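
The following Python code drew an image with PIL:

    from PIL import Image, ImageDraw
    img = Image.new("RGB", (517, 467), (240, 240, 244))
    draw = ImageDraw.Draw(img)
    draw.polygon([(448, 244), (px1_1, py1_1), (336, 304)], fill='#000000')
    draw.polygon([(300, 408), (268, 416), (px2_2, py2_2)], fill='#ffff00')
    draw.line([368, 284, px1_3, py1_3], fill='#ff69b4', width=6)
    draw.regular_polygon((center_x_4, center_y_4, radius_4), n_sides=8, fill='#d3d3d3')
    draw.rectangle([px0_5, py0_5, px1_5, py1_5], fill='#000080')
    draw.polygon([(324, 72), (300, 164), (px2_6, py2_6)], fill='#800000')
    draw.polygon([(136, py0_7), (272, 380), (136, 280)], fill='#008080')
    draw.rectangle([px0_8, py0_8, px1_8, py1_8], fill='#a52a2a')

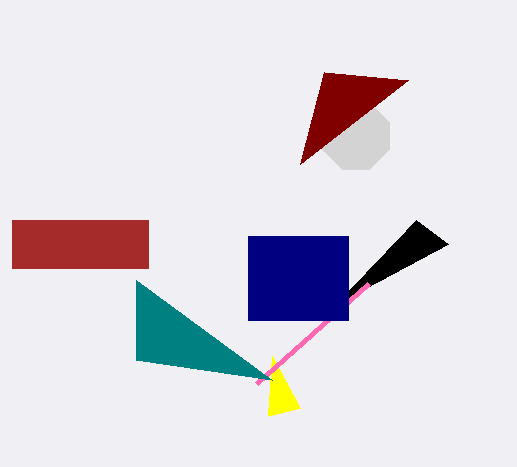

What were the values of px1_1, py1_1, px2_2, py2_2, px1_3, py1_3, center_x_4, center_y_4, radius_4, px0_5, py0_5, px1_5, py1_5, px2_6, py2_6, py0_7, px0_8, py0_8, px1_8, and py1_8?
px1_1 = 416, py1_1 = 220, px2_2 = 272, py2_2 = 356, px1_3 = 256, py1_3 = 384, center_x_4 = 356, center_y_4 = 136, radius_4 = 36, px0_5 = 248, py0_5 = 236, px1_5 = 348, py1_5 = 320, px2_6 = 408, py2_6 = 80, py0_7 = 360, px0_8 = 12, py0_8 = 220, px1_8 = 148, py1_8 = 268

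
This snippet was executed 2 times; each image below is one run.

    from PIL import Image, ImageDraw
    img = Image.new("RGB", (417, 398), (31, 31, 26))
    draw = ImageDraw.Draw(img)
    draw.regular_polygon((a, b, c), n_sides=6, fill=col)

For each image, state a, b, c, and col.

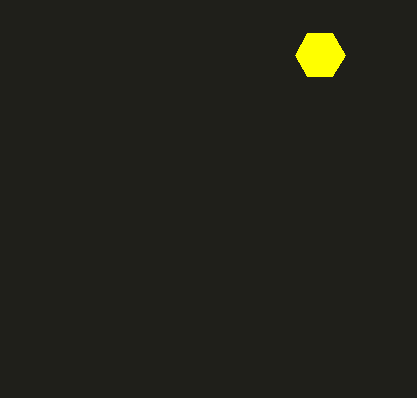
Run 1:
a = 320, b = 55, c = 25, col = 'yellow'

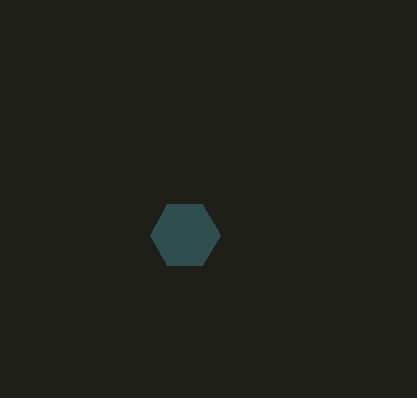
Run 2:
a = 185
b = 235
c = 35
col = 'darkslategray'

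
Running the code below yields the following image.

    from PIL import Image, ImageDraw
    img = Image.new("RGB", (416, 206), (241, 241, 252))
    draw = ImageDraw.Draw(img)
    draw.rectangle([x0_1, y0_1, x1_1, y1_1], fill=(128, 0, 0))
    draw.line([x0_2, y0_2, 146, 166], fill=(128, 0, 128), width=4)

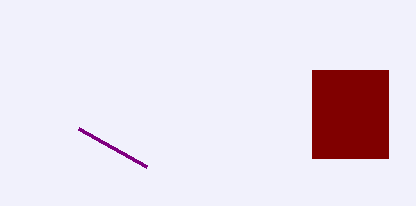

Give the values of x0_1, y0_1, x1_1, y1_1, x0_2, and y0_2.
x0_1 = 312, y0_1 = 70, x1_1 = 388, y1_1 = 158, x0_2 = 78, y0_2 = 128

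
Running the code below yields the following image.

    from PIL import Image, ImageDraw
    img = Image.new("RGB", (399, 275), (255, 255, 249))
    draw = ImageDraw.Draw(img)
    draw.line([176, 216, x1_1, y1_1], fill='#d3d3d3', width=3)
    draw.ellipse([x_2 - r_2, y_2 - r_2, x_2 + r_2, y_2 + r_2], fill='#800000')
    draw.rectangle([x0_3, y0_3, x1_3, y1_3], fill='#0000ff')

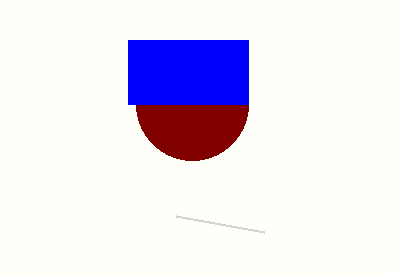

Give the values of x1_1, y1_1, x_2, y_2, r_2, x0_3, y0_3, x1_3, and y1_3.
x1_1 = 264, y1_1 = 232, x_2 = 192, y_2 = 104, r_2 = 56, x0_3 = 128, y0_3 = 40, x1_3 = 248, y1_3 = 104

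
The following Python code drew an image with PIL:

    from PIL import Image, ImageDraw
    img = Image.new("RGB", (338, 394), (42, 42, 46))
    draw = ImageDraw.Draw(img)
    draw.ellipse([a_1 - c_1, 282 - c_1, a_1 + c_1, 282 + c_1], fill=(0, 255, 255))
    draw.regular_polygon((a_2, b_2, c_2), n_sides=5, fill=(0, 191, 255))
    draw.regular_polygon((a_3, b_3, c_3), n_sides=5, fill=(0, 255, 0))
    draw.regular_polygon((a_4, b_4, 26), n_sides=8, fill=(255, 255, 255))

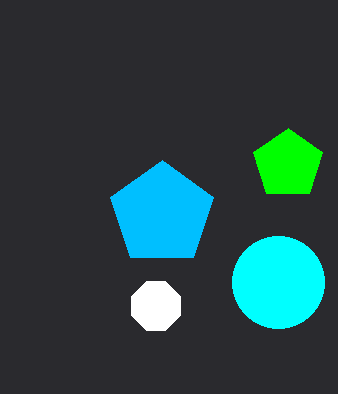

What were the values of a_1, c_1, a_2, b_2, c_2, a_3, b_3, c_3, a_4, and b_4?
a_1 = 278, c_1 = 46, a_2 = 162, b_2 = 214, c_2 = 54, a_3 = 288, b_3 = 164, c_3 = 36, a_4 = 156, b_4 = 306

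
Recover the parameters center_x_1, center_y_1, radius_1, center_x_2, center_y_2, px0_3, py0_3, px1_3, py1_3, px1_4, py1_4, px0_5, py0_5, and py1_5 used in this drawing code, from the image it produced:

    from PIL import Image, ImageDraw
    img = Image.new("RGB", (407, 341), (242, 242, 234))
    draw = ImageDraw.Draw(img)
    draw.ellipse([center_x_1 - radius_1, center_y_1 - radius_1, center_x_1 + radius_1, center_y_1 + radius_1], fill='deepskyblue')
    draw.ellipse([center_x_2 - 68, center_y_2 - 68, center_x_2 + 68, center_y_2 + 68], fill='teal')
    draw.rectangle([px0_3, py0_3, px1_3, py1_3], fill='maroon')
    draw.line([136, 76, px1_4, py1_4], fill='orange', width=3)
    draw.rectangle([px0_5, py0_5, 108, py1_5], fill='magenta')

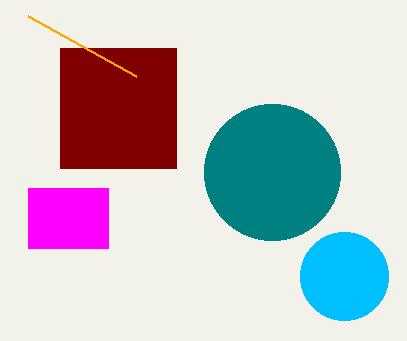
center_x_1 = 344
center_y_1 = 276
radius_1 = 44
center_x_2 = 272
center_y_2 = 172
px0_3 = 60
py0_3 = 48
px1_3 = 176
py1_3 = 168
px1_4 = 28
py1_4 = 16
px0_5 = 28
py0_5 = 188
py1_5 = 248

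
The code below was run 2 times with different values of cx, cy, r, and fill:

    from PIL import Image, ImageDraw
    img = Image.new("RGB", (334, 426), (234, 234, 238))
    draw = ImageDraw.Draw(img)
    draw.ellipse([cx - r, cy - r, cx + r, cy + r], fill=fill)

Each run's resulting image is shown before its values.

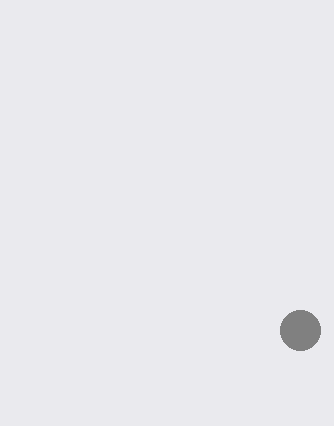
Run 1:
cx = 300, cy = 330, r = 20, fill = 'gray'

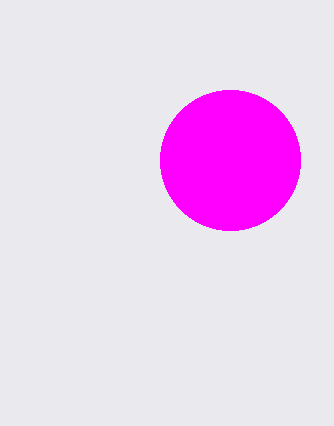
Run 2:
cx = 230, cy = 160, r = 70, fill = 'magenta'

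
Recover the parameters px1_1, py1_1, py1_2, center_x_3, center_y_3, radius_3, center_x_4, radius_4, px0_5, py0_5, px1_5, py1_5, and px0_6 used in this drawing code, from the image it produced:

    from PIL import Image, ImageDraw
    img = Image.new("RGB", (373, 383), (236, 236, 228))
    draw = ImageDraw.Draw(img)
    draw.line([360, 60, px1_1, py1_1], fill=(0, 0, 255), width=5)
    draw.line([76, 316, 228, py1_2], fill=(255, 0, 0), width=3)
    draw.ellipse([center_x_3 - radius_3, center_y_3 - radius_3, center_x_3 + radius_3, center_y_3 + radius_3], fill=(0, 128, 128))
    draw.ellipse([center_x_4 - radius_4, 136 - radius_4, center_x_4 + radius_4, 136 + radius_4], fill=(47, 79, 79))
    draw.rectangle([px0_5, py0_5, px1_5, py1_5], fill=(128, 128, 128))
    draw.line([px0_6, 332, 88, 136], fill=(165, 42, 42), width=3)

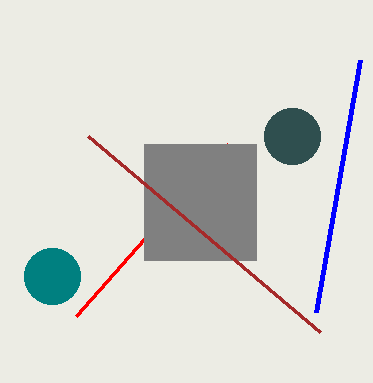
px1_1 = 316
py1_1 = 312
py1_2 = 144
center_x_3 = 52
center_y_3 = 276
radius_3 = 28
center_x_4 = 292
radius_4 = 28
px0_5 = 144
py0_5 = 144
px1_5 = 256
py1_5 = 260
px0_6 = 320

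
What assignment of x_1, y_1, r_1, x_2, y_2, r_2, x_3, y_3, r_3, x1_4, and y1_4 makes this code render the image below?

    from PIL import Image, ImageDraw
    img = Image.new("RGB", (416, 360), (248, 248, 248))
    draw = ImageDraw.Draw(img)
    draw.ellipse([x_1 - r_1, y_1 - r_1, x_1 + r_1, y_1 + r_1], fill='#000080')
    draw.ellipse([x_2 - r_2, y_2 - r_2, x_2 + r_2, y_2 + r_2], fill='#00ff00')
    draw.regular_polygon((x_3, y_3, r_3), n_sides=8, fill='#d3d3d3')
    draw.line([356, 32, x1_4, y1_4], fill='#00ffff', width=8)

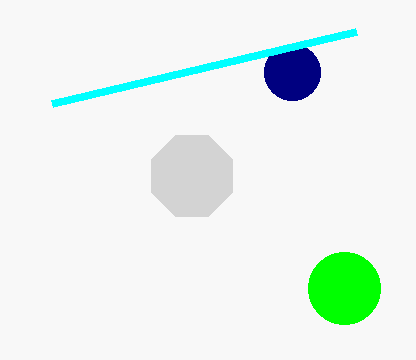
x_1 = 292
y_1 = 72
r_1 = 28
x_2 = 344
y_2 = 288
r_2 = 36
x_3 = 192
y_3 = 176
r_3 = 44
x1_4 = 52
y1_4 = 104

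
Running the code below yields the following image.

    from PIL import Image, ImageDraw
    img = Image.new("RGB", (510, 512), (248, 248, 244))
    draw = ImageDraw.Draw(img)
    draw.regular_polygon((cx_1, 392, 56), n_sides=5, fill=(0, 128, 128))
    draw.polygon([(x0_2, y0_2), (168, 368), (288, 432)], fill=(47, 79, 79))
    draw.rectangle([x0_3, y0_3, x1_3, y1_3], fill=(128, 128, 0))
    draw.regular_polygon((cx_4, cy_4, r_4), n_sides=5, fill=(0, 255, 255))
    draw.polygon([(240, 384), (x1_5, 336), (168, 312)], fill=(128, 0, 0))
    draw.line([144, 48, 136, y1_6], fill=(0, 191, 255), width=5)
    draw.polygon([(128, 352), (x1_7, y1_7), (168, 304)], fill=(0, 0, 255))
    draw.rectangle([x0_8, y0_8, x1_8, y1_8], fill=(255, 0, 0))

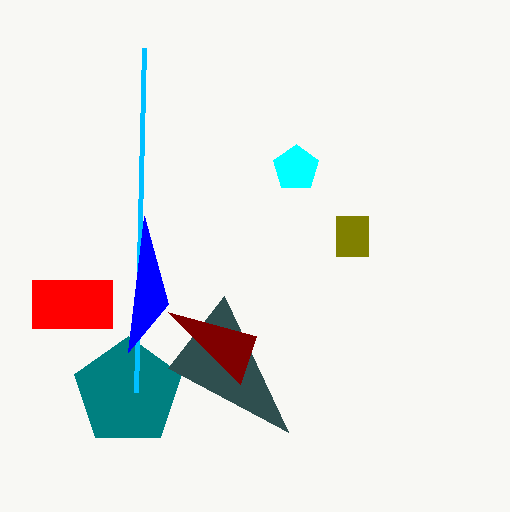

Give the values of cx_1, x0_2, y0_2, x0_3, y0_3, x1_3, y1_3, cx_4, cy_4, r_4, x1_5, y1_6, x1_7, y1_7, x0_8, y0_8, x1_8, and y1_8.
cx_1 = 128
x0_2 = 224
y0_2 = 296
x0_3 = 336
y0_3 = 216
x1_3 = 368
y1_3 = 256
cx_4 = 296
cy_4 = 168
r_4 = 24
x1_5 = 256
y1_6 = 392
x1_7 = 144
y1_7 = 216
x0_8 = 32
y0_8 = 280
x1_8 = 112
y1_8 = 328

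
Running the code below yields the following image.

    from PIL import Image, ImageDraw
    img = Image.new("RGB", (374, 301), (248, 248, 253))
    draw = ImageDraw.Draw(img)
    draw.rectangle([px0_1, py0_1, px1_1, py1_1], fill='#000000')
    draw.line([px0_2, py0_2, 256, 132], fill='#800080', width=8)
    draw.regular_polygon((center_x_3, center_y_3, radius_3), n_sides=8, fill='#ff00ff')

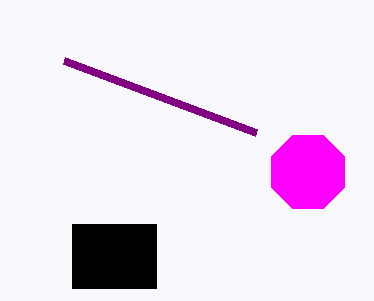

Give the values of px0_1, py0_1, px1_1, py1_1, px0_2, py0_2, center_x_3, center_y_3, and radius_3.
px0_1 = 72
py0_1 = 224
px1_1 = 156
py1_1 = 288
px0_2 = 64
py0_2 = 60
center_x_3 = 308
center_y_3 = 172
radius_3 = 40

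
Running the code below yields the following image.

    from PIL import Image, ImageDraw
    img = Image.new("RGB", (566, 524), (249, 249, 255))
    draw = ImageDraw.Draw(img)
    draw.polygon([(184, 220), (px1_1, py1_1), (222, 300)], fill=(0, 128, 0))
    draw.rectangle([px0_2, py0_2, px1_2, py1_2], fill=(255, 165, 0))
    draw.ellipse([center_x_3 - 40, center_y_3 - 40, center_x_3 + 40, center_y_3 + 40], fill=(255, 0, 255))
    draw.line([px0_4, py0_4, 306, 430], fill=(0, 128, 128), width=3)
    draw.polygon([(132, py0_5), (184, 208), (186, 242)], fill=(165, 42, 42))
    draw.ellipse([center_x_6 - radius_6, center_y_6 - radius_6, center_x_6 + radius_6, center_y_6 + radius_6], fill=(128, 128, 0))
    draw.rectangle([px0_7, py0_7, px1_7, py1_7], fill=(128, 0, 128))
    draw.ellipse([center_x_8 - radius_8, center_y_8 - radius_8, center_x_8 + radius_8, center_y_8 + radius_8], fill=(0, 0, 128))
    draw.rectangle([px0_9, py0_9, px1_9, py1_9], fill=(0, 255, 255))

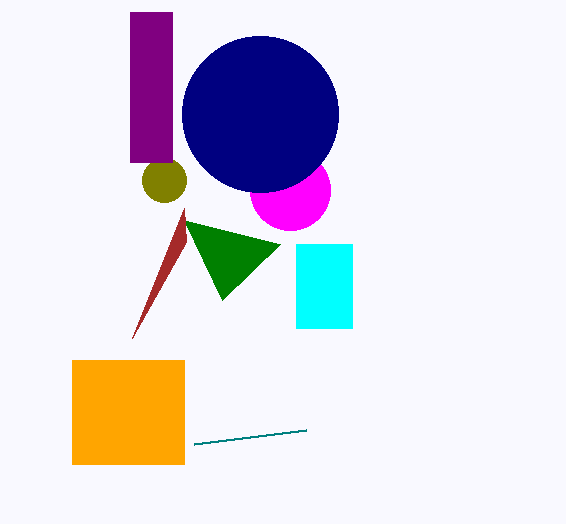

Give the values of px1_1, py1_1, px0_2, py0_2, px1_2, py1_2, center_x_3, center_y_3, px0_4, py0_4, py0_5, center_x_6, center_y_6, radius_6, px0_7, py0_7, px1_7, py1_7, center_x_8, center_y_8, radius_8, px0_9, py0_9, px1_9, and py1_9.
px1_1 = 280, py1_1 = 244, px0_2 = 72, py0_2 = 360, px1_2 = 184, py1_2 = 464, center_x_3 = 290, center_y_3 = 190, px0_4 = 194, py0_4 = 444, py0_5 = 338, center_x_6 = 164, center_y_6 = 180, radius_6 = 22, px0_7 = 130, py0_7 = 12, px1_7 = 172, py1_7 = 162, center_x_8 = 260, center_y_8 = 114, radius_8 = 78, px0_9 = 296, py0_9 = 244, px1_9 = 352, py1_9 = 328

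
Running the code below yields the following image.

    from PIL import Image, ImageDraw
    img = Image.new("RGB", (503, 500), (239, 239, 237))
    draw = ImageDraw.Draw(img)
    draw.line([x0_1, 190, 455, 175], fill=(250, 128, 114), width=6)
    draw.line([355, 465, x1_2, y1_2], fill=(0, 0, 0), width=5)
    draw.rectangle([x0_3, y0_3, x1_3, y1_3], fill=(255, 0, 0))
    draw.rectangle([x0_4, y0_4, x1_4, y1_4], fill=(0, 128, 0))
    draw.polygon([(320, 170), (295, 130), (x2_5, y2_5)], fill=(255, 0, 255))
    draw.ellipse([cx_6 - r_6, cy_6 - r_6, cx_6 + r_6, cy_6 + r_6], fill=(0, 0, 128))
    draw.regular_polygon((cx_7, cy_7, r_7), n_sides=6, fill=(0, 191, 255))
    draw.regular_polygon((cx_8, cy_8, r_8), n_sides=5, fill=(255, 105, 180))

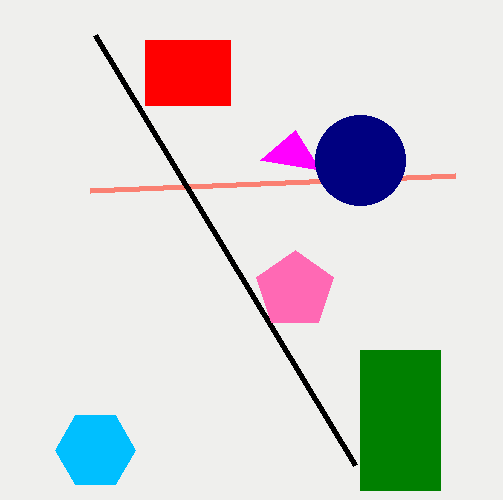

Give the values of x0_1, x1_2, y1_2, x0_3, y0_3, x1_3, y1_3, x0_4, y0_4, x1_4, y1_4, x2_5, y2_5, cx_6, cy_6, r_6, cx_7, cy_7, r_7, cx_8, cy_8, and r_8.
x0_1 = 90, x1_2 = 95, y1_2 = 35, x0_3 = 145, y0_3 = 40, x1_3 = 230, y1_3 = 105, x0_4 = 360, y0_4 = 350, x1_4 = 440, y1_4 = 490, x2_5 = 260, y2_5 = 160, cx_6 = 360, cy_6 = 160, r_6 = 45, cx_7 = 95, cy_7 = 450, r_7 = 40, cx_8 = 295, cy_8 = 290, r_8 = 40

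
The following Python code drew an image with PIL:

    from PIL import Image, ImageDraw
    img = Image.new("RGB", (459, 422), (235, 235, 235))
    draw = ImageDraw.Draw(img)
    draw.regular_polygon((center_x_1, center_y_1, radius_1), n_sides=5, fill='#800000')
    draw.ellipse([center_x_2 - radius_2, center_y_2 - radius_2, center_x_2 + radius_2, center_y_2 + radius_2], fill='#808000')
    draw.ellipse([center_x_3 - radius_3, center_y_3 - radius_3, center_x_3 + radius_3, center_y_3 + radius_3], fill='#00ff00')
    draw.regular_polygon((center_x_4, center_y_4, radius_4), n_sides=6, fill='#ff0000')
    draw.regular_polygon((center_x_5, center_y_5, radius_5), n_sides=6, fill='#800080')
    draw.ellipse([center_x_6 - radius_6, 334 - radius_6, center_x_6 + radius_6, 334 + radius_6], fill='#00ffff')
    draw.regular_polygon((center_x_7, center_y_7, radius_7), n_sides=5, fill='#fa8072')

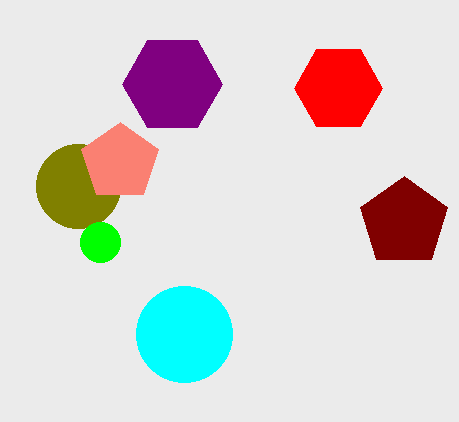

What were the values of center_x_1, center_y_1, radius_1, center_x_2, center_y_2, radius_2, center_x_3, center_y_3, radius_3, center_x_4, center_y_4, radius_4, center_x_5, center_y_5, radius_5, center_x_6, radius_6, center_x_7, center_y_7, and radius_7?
center_x_1 = 404, center_y_1 = 222, radius_1 = 46, center_x_2 = 78, center_y_2 = 186, radius_2 = 42, center_x_3 = 100, center_y_3 = 242, radius_3 = 20, center_x_4 = 338, center_y_4 = 88, radius_4 = 44, center_x_5 = 172, center_y_5 = 84, radius_5 = 50, center_x_6 = 184, radius_6 = 48, center_x_7 = 120, center_y_7 = 162, radius_7 = 40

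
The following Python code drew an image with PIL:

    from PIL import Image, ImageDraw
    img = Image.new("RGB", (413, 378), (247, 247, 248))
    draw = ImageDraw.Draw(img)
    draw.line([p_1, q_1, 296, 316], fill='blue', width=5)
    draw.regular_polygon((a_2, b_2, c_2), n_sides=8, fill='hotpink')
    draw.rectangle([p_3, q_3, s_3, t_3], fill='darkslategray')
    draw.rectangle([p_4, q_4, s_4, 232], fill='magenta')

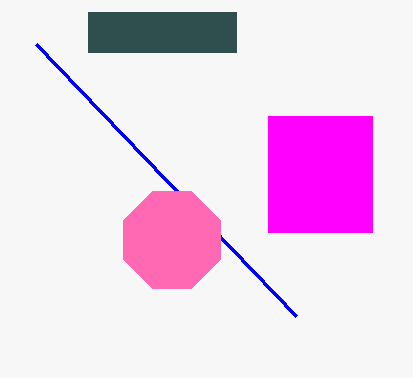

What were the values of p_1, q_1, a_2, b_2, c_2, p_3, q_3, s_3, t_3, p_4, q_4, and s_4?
p_1 = 36; q_1 = 44; a_2 = 172; b_2 = 240; c_2 = 52; p_3 = 88; q_3 = 12; s_3 = 236; t_3 = 52; p_4 = 268; q_4 = 116; s_4 = 372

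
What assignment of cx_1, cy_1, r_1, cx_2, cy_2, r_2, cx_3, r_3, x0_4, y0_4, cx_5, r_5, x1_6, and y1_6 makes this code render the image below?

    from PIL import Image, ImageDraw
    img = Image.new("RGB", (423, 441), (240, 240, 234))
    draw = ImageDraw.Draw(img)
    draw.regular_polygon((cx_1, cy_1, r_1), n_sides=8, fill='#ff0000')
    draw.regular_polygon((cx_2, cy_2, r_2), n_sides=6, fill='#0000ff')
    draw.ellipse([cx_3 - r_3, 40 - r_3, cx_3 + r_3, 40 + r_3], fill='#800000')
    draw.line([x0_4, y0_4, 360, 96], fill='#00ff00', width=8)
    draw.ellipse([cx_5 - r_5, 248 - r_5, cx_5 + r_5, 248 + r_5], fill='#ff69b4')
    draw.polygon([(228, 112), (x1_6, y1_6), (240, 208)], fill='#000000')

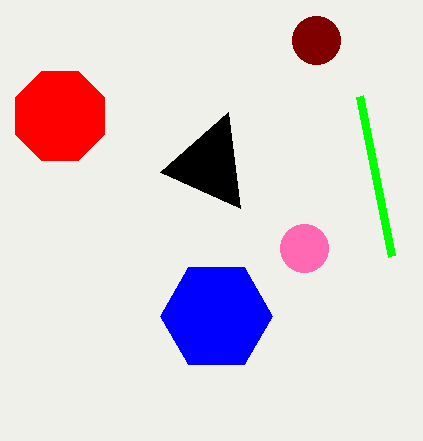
cx_1 = 60; cy_1 = 116; r_1 = 48; cx_2 = 216; cy_2 = 316; r_2 = 56; cx_3 = 316; r_3 = 24; x0_4 = 392; y0_4 = 256; cx_5 = 304; r_5 = 24; x1_6 = 160; y1_6 = 172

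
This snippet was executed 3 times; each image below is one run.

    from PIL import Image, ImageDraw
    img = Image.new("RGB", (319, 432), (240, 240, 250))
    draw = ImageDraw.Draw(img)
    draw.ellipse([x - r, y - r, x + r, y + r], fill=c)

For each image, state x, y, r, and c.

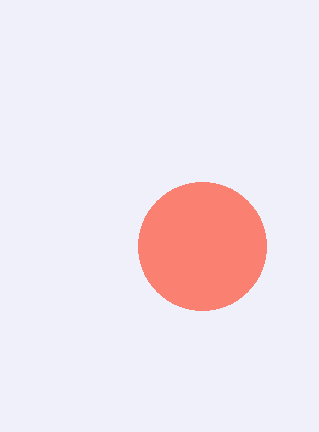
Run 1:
x = 202, y = 246, r = 64, c = 'salmon'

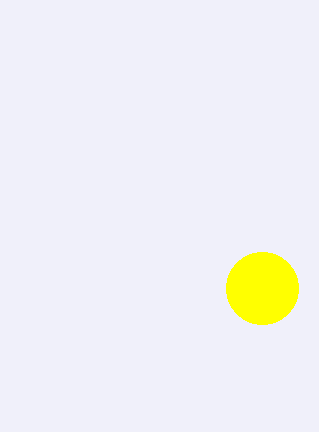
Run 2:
x = 262, y = 288, r = 36, c = 'yellow'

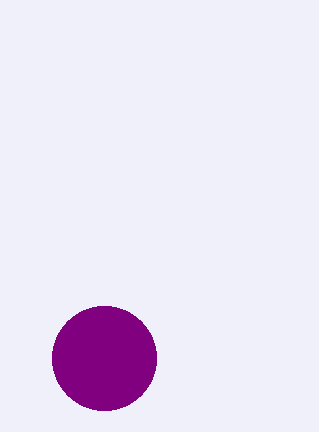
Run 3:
x = 104; y = 358; r = 52; c = 'purple'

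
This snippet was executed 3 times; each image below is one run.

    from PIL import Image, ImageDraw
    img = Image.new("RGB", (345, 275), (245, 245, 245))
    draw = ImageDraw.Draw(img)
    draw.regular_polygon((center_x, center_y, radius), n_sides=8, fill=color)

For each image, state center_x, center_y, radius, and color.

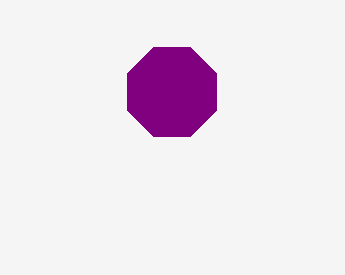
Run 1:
center_x = 172; center_y = 92; radius = 48; color = 'purple'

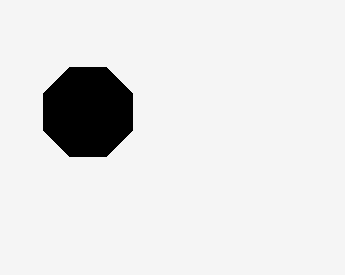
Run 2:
center_x = 88
center_y = 112
radius = 48
color = 'black'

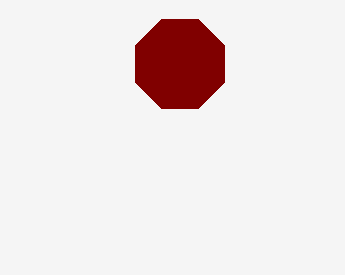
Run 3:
center_x = 180, center_y = 64, radius = 48, color = 'maroon'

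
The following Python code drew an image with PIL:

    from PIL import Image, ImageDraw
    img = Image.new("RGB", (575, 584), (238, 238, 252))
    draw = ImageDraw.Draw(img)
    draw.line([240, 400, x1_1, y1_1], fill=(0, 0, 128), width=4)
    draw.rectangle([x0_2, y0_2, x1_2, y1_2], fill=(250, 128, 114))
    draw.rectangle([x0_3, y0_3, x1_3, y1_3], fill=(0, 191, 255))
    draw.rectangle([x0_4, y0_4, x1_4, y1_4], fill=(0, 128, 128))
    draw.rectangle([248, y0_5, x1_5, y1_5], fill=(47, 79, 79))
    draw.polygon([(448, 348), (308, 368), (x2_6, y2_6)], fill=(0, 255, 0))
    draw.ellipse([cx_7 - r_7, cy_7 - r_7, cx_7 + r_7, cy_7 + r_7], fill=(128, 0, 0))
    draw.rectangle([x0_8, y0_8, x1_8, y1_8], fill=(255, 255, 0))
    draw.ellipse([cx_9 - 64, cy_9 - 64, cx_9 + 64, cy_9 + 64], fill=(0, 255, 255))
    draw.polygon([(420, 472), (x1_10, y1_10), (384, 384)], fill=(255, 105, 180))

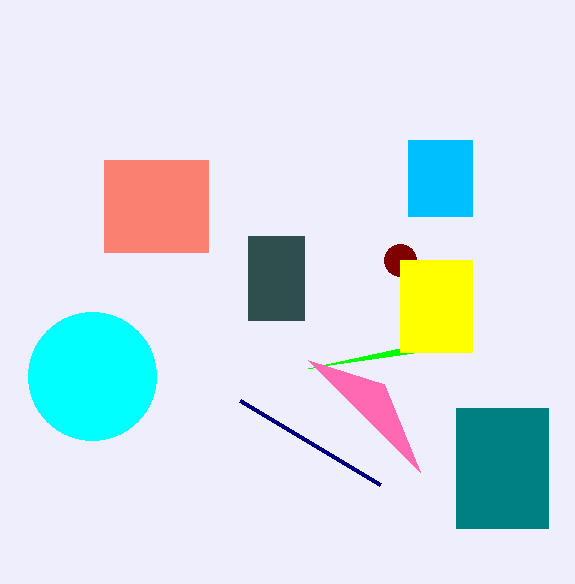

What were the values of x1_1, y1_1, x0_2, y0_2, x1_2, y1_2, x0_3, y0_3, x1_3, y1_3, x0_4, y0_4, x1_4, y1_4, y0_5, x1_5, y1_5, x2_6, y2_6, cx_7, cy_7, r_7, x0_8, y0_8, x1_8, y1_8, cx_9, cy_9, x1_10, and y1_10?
x1_1 = 380
y1_1 = 484
x0_2 = 104
y0_2 = 160
x1_2 = 208
y1_2 = 252
x0_3 = 408
y0_3 = 140
x1_3 = 472
y1_3 = 216
x0_4 = 456
y0_4 = 408
x1_4 = 548
y1_4 = 528
y0_5 = 236
x1_5 = 304
y1_5 = 320
x2_6 = 400
y2_6 = 348
cx_7 = 400
cy_7 = 260
r_7 = 16
x0_8 = 400
y0_8 = 260
x1_8 = 472
y1_8 = 352
cx_9 = 92
cy_9 = 376
x1_10 = 308
y1_10 = 360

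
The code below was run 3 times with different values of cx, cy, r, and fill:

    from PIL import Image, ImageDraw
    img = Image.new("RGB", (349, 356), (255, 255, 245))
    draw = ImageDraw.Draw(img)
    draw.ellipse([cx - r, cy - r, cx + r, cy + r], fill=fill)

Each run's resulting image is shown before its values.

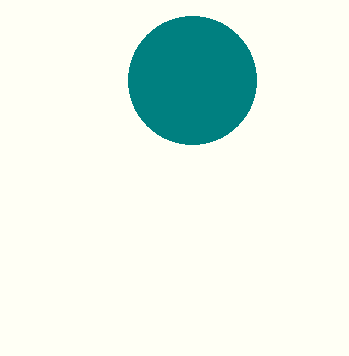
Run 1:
cx = 192, cy = 80, r = 64, fill = 'teal'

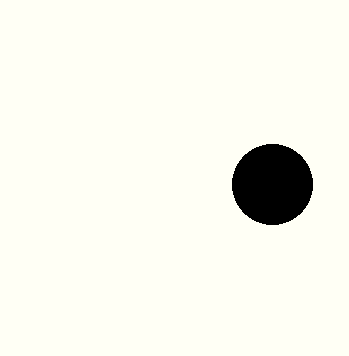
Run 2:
cx = 272; cy = 184; r = 40; fill = 'black'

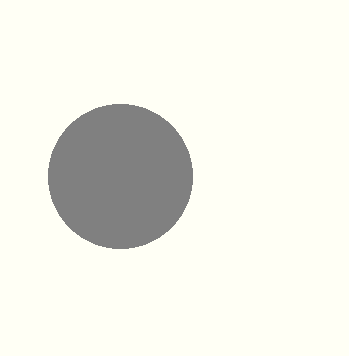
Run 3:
cx = 120
cy = 176
r = 72
fill = 'gray'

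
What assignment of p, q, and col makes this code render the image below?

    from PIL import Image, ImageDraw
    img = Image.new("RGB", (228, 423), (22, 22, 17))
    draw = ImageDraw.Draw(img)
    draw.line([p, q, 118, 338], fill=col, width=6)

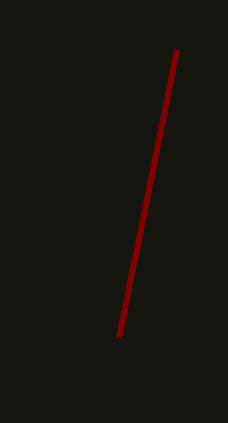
p = 176
q = 50
col = 'maroon'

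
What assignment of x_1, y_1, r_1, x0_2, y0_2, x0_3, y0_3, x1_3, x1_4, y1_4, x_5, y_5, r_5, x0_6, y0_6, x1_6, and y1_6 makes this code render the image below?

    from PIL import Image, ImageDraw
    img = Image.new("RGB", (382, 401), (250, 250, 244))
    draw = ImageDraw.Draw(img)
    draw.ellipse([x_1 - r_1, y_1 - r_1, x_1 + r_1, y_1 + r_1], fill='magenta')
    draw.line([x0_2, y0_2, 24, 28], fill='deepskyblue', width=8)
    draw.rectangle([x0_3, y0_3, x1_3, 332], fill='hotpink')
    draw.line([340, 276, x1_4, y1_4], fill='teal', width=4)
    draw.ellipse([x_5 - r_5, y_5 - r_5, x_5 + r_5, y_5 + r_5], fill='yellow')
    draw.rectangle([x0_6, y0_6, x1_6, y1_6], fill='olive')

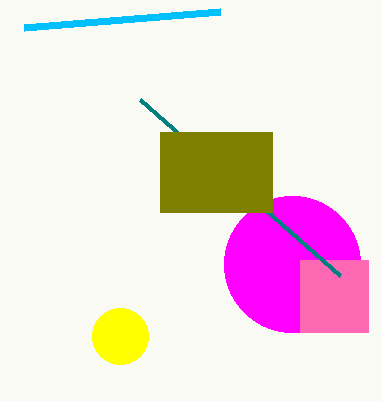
x_1 = 292
y_1 = 264
r_1 = 68
x0_2 = 220
y0_2 = 12
x0_3 = 300
y0_3 = 260
x1_3 = 368
x1_4 = 140
y1_4 = 100
x_5 = 120
y_5 = 336
r_5 = 28
x0_6 = 160
y0_6 = 132
x1_6 = 272
y1_6 = 212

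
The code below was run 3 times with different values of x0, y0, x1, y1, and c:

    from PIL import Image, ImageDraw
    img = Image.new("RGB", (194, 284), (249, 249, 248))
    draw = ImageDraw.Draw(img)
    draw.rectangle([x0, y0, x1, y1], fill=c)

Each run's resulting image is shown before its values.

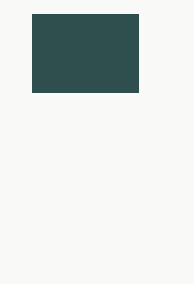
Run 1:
x0 = 32
y0 = 14
x1 = 138
y1 = 92
c = 'darkslategray'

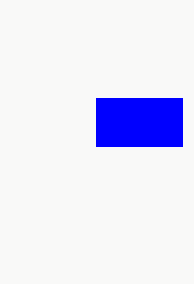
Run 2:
x0 = 96, y0 = 98, x1 = 182, y1 = 146, c = 'blue'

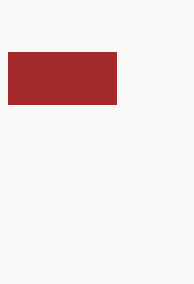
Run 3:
x0 = 8, y0 = 52, x1 = 116, y1 = 104, c = 'brown'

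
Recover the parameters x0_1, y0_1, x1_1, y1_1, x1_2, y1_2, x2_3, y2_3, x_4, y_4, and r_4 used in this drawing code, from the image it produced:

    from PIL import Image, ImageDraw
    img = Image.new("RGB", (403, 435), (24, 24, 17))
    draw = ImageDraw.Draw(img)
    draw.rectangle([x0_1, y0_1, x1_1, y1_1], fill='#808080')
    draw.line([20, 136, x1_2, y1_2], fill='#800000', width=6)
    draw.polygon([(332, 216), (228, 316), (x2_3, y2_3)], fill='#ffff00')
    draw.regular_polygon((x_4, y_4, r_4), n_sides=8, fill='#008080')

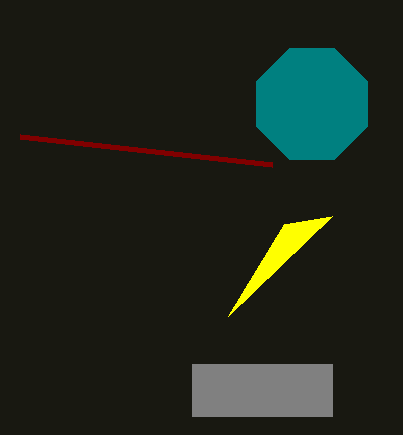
x0_1 = 192, y0_1 = 364, x1_1 = 332, y1_1 = 416, x1_2 = 272, y1_2 = 164, x2_3 = 284, y2_3 = 224, x_4 = 312, y_4 = 104, r_4 = 60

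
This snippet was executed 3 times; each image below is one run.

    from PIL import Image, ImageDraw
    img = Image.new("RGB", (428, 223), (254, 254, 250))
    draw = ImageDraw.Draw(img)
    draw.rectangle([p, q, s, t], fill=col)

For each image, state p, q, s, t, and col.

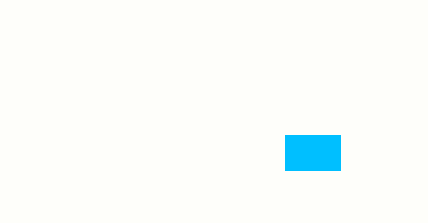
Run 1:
p = 285
q = 135
s = 340
t = 170
col = 'deepskyblue'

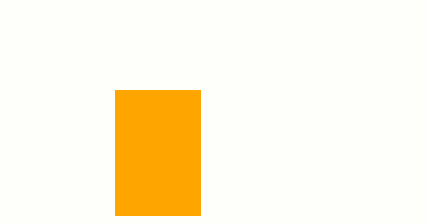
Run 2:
p = 115
q = 90
s = 200
t = 215
col = 'orange'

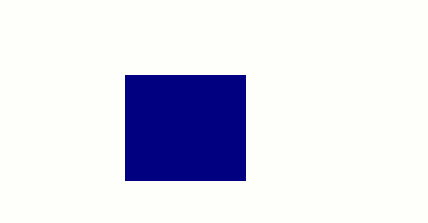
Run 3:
p = 125; q = 75; s = 245; t = 180; col = 'navy'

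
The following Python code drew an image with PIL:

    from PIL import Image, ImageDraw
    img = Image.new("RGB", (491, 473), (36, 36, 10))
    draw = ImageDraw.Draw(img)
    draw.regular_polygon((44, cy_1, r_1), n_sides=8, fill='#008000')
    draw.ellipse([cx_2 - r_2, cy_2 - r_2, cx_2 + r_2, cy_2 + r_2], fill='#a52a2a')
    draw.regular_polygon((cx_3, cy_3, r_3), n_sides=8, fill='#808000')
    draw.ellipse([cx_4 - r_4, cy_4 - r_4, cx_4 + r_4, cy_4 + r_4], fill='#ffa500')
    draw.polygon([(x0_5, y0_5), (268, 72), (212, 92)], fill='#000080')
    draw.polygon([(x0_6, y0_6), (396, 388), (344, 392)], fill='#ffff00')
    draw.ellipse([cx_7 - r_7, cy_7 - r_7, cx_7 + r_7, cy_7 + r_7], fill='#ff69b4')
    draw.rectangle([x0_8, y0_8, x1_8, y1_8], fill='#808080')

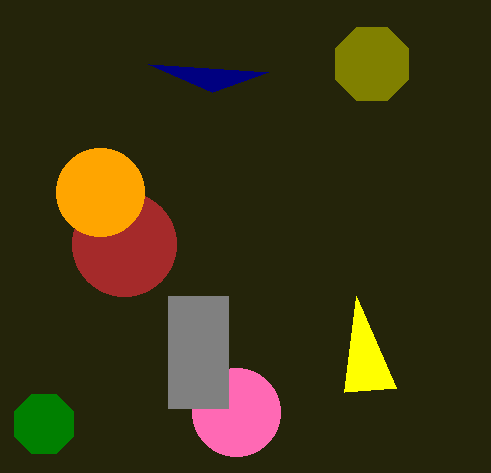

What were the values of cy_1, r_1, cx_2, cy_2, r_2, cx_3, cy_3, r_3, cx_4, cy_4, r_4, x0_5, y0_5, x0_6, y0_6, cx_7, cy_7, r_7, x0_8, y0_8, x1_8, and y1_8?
cy_1 = 424
r_1 = 32
cx_2 = 124
cy_2 = 244
r_2 = 52
cx_3 = 372
cy_3 = 64
r_3 = 40
cx_4 = 100
cy_4 = 192
r_4 = 44
x0_5 = 148
y0_5 = 64
x0_6 = 356
y0_6 = 296
cx_7 = 236
cy_7 = 412
r_7 = 44
x0_8 = 168
y0_8 = 296
x1_8 = 228
y1_8 = 408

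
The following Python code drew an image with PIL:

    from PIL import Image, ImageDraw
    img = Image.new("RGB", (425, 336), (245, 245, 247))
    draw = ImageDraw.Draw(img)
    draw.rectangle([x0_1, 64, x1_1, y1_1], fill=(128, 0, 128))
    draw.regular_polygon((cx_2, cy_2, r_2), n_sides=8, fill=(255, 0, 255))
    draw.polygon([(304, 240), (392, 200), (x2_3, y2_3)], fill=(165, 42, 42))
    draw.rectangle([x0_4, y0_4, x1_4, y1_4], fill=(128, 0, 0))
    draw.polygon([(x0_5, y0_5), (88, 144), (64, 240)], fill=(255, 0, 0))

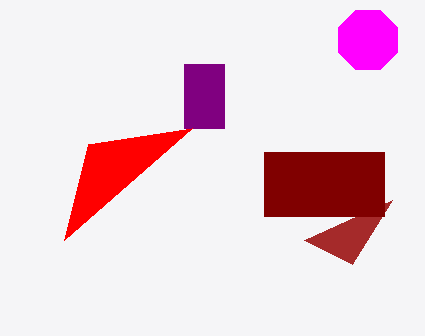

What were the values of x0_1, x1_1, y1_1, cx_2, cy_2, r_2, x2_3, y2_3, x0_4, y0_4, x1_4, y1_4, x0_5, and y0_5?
x0_1 = 184, x1_1 = 224, y1_1 = 128, cx_2 = 368, cy_2 = 40, r_2 = 32, x2_3 = 352, y2_3 = 264, x0_4 = 264, y0_4 = 152, x1_4 = 384, y1_4 = 216, x0_5 = 192, y0_5 = 128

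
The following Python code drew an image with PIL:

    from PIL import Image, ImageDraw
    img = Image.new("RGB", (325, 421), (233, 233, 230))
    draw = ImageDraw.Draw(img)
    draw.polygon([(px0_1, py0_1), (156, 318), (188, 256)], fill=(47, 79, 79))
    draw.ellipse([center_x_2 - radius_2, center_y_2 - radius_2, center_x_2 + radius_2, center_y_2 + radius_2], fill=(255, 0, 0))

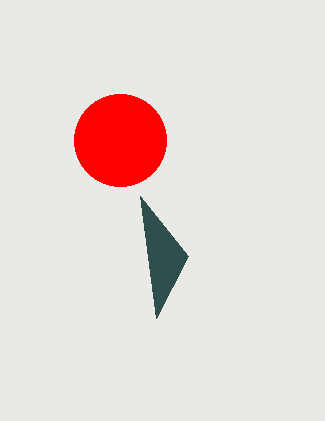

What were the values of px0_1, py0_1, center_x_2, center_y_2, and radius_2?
px0_1 = 140, py0_1 = 196, center_x_2 = 120, center_y_2 = 140, radius_2 = 46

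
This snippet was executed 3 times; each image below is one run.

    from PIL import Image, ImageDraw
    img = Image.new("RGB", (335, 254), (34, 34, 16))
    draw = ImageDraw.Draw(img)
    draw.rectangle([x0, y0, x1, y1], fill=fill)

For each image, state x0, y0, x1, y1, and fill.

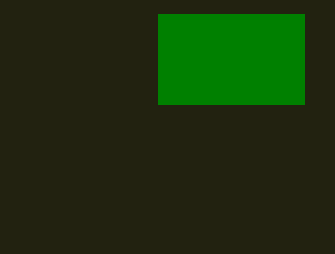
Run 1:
x0 = 158
y0 = 14
x1 = 304
y1 = 104
fill = 'green'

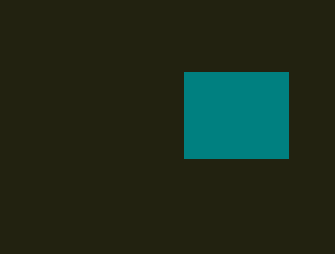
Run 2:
x0 = 184; y0 = 72; x1 = 288; y1 = 158; fill = 'teal'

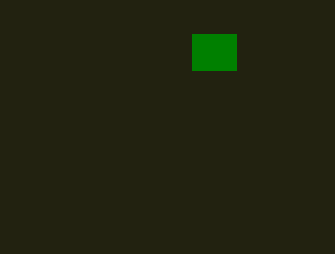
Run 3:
x0 = 192, y0 = 34, x1 = 236, y1 = 70, fill = 'green'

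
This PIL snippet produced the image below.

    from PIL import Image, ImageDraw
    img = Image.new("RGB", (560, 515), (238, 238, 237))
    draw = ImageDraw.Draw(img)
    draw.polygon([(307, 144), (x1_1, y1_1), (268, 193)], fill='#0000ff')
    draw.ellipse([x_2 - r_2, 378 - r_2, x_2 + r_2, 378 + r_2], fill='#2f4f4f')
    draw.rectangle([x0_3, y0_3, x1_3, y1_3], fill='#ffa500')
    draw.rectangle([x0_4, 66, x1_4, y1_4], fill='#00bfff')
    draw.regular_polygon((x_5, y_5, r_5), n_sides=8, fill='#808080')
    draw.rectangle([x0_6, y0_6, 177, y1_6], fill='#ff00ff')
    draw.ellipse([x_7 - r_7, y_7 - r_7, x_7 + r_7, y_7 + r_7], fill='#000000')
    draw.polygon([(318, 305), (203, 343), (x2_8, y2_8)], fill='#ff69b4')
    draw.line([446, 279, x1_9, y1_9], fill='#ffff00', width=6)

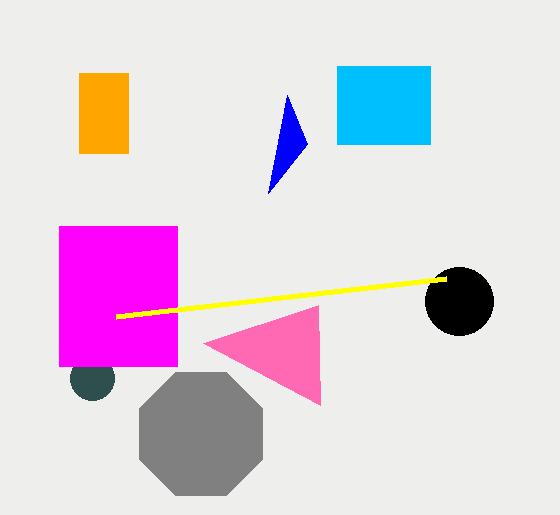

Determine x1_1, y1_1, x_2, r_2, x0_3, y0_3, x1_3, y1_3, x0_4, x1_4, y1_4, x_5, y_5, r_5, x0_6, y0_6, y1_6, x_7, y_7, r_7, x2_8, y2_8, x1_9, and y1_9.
x1_1 = 287; y1_1 = 95; x_2 = 92; r_2 = 22; x0_3 = 79; y0_3 = 73; x1_3 = 128; y1_3 = 153; x0_4 = 337; x1_4 = 430; y1_4 = 144; x_5 = 201; y_5 = 434; r_5 = 67; x0_6 = 59; y0_6 = 226; y1_6 = 366; x_7 = 459; y_7 = 301; r_7 = 34; x2_8 = 320; y2_8 = 405; x1_9 = 116; y1_9 = 317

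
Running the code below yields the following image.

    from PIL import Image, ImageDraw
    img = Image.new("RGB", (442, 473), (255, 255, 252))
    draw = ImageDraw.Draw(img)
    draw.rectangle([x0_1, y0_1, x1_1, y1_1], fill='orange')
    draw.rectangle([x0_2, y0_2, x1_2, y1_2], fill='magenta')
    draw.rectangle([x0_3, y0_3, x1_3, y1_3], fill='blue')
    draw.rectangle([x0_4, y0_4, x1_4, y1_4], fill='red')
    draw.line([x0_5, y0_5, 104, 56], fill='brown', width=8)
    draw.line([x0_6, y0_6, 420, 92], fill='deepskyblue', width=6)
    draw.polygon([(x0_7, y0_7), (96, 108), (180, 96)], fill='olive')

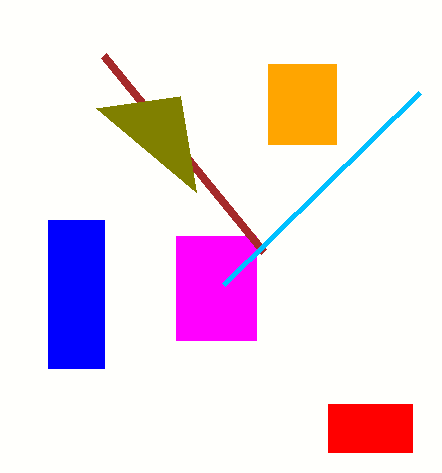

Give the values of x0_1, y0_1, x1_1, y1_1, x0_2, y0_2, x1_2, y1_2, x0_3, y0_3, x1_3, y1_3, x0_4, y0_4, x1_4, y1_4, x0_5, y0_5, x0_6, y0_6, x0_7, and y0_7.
x0_1 = 268, y0_1 = 64, x1_1 = 336, y1_1 = 144, x0_2 = 176, y0_2 = 236, x1_2 = 256, y1_2 = 340, x0_3 = 48, y0_3 = 220, x1_3 = 104, y1_3 = 368, x0_4 = 328, y0_4 = 404, x1_4 = 412, y1_4 = 452, x0_5 = 264, y0_5 = 252, x0_6 = 224, y0_6 = 284, x0_7 = 196, y0_7 = 192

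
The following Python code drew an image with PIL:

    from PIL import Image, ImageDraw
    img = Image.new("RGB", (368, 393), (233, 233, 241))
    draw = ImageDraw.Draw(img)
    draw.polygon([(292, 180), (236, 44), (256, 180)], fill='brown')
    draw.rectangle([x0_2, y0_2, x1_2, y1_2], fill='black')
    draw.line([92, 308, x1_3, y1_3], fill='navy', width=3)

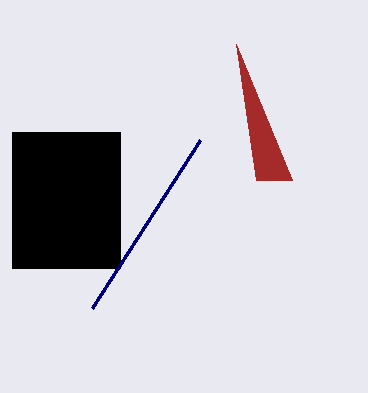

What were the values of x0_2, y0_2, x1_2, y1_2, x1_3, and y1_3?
x0_2 = 12; y0_2 = 132; x1_2 = 120; y1_2 = 268; x1_3 = 200; y1_3 = 140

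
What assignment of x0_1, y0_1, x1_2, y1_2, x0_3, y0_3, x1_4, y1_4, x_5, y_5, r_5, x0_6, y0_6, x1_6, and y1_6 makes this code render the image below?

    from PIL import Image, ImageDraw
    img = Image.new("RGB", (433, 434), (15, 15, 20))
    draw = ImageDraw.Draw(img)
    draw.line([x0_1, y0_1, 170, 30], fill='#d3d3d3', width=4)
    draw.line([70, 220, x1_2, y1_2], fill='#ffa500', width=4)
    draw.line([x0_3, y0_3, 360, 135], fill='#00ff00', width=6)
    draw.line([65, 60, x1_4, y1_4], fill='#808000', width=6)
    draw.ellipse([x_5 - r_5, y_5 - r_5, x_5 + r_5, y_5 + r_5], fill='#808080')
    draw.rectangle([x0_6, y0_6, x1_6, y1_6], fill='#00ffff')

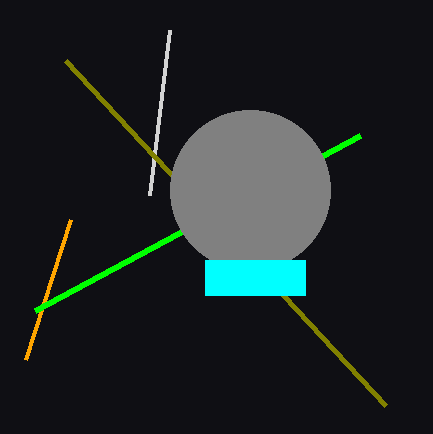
x0_1 = 150
y0_1 = 195
x1_2 = 25
y1_2 = 360
x0_3 = 35
y0_3 = 310
x1_4 = 385
y1_4 = 405
x_5 = 250
y_5 = 190
r_5 = 80
x0_6 = 205
y0_6 = 260
x1_6 = 305
y1_6 = 295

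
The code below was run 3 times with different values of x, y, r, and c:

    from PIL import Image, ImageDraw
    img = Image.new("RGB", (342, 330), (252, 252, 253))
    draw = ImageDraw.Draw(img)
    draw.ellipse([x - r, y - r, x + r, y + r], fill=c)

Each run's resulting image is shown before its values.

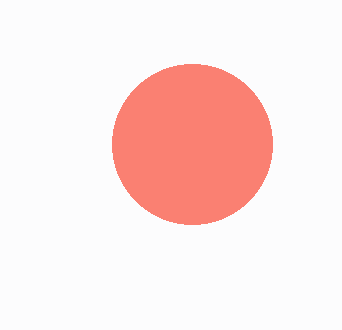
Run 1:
x = 192, y = 144, r = 80, c = 'salmon'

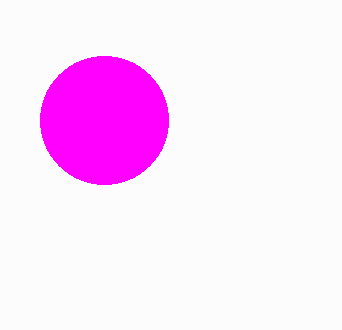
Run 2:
x = 104
y = 120
r = 64
c = 'magenta'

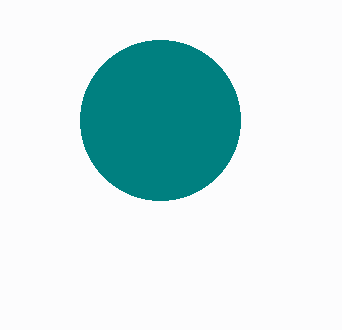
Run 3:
x = 160; y = 120; r = 80; c = 'teal'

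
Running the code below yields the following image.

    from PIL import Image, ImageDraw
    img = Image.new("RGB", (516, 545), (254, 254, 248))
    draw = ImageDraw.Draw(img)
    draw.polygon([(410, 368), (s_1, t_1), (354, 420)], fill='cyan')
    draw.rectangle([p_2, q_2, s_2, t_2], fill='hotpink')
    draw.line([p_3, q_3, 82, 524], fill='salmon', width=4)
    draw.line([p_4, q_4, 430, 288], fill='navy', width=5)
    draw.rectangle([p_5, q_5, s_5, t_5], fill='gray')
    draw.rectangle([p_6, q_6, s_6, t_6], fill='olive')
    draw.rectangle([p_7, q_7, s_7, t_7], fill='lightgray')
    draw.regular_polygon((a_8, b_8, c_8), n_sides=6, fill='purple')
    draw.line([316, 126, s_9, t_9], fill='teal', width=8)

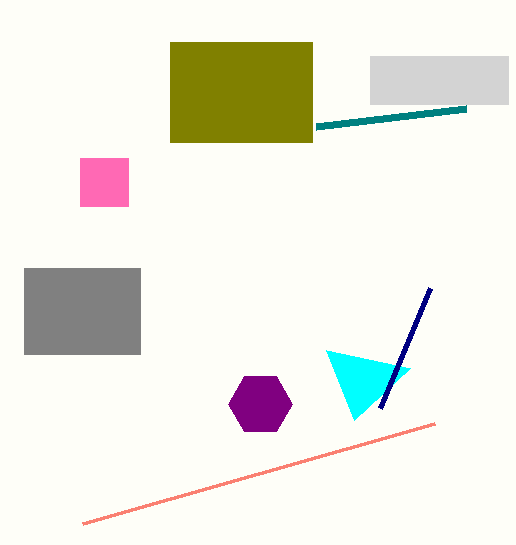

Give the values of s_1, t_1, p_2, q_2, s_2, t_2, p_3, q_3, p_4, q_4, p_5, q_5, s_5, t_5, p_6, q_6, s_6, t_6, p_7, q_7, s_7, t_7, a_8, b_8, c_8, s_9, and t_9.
s_1 = 326, t_1 = 350, p_2 = 80, q_2 = 158, s_2 = 128, t_2 = 206, p_3 = 434, q_3 = 424, p_4 = 380, q_4 = 408, p_5 = 24, q_5 = 268, s_5 = 140, t_5 = 354, p_6 = 170, q_6 = 42, s_6 = 312, t_6 = 142, p_7 = 370, q_7 = 56, s_7 = 508, t_7 = 104, a_8 = 260, b_8 = 404, c_8 = 32, s_9 = 466, t_9 = 108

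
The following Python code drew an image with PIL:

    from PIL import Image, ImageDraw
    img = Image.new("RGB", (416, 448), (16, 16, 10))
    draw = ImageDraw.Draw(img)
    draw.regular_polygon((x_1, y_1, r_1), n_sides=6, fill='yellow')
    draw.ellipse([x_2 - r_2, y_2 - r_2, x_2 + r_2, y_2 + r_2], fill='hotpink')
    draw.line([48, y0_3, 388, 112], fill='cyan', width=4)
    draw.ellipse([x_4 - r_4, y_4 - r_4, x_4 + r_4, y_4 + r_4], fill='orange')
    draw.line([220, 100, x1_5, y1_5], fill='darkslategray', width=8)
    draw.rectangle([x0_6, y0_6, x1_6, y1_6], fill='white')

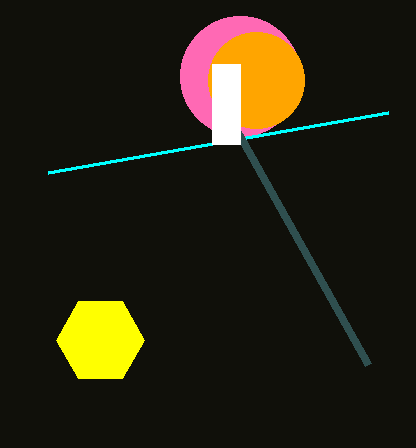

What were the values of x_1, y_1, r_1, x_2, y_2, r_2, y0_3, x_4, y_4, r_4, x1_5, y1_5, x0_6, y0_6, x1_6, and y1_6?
x_1 = 100, y_1 = 340, r_1 = 44, x_2 = 240, y_2 = 76, r_2 = 60, y0_3 = 172, x_4 = 256, y_4 = 80, r_4 = 48, x1_5 = 368, y1_5 = 364, x0_6 = 212, y0_6 = 64, x1_6 = 240, y1_6 = 144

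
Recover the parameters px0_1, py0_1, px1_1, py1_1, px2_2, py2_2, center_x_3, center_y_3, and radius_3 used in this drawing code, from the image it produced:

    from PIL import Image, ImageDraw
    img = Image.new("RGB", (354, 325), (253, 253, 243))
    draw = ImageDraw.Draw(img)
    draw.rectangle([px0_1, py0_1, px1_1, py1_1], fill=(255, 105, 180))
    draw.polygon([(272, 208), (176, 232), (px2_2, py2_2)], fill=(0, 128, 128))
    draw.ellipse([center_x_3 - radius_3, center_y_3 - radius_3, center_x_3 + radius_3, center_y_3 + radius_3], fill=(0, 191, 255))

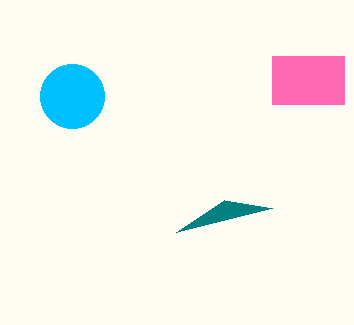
px0_1 = 272; py0_1 = 56; px1_1 = 344; py1_1 = 104; px2_2 = 224; py2_2 = 200; center_x_3 = 72; center_y_3 = 96; radius_3 = 32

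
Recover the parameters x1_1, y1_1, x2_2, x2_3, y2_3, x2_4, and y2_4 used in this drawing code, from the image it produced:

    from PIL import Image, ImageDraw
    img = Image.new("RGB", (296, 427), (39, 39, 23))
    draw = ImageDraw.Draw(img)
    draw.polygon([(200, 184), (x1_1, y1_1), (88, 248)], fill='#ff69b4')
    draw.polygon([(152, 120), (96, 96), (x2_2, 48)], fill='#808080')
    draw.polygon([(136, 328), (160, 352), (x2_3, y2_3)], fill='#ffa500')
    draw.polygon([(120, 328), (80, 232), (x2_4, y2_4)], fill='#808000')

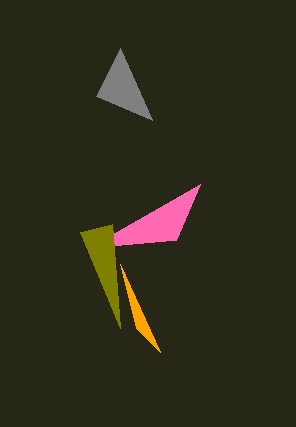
x1_1 = 176
y1_1 = 240
x2_2 = 120
x2_3 = 120
y2_3 = 264
x2_4 = 112
y2_4 = 224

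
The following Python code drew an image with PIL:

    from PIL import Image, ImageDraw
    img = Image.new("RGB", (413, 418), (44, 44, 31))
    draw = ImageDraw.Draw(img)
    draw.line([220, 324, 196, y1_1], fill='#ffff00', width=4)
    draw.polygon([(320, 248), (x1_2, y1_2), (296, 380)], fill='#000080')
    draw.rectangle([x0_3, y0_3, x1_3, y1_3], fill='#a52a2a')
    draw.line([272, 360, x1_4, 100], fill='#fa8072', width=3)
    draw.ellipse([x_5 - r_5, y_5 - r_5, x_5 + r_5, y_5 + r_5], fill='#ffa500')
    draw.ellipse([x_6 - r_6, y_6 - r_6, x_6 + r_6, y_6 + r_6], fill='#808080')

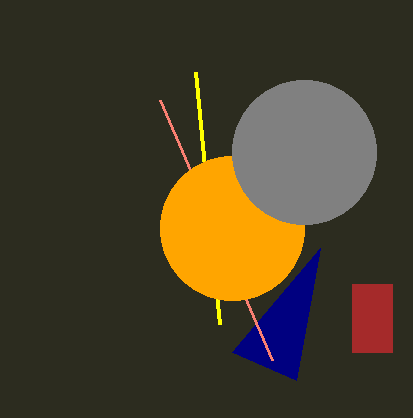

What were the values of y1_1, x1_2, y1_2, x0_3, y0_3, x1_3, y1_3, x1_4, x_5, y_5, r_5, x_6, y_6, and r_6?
y1_1 = 72
x1_2 = 232
y1_2 = 352
x0_3 = 352
y0_3 = 284
x1_3 = 392
y1_3 = 352
x1_4 = 160
x_5 = 232
y_5 = 228
r_5 = 72
x_6 = 304
y_6 = 152
r_6 = 72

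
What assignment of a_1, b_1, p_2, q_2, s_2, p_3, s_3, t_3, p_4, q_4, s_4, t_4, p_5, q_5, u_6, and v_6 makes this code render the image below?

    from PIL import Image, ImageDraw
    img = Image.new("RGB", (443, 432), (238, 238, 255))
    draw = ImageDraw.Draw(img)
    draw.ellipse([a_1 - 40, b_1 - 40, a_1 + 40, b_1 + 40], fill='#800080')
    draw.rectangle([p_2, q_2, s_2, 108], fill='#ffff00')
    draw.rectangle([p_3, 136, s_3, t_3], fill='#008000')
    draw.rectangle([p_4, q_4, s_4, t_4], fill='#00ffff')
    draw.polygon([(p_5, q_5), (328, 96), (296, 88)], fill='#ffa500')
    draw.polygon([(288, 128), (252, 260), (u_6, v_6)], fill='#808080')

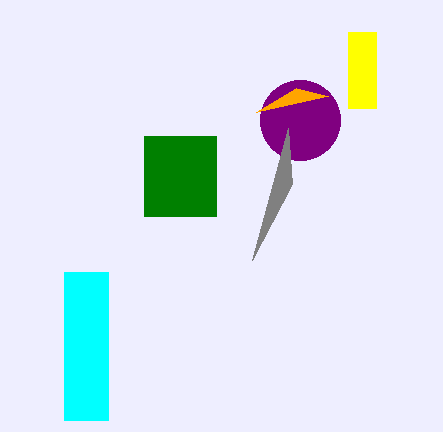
a_1 = 300; b_1 = 120; p_2 = 348; q_2 = 32; s_2 = 376; p_3 = 144; s_3 = 216; t_3 = 216; p_4 = 64; q_4 = 272; s_4 = 108; t_4 = 420; p_5 = 256; q_5 = 112; u_6 = 292; v_6 = 184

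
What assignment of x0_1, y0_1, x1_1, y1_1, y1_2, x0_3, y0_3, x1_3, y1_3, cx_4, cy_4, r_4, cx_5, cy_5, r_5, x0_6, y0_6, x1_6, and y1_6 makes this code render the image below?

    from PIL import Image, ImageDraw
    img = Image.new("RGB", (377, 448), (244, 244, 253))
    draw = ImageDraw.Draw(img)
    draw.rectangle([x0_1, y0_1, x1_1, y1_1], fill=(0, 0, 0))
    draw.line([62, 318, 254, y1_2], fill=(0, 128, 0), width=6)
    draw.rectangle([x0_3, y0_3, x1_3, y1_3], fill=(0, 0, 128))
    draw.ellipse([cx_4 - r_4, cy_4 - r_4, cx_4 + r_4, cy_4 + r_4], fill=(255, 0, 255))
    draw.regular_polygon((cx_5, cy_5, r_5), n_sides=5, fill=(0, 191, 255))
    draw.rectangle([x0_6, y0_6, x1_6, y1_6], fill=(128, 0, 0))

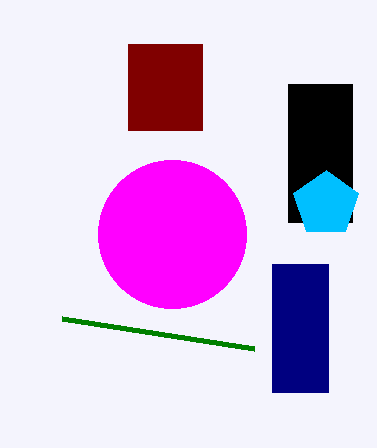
x0_1 = 288
y0_1 = 84
x1_1 = 352
y1_1 = 222
y1_2 = 348
x0_3 = 272
y0_3 = 264
x1_3 = 328
y1_3 = 392
cx_4 = 172
cy_4 = 234
r_4 = 74
cx_5 = 326
cy_5 = 204
r_5 = 34
x0_6 = 128
y0_6 = 44
x1_6 = 202
y1_6 = 130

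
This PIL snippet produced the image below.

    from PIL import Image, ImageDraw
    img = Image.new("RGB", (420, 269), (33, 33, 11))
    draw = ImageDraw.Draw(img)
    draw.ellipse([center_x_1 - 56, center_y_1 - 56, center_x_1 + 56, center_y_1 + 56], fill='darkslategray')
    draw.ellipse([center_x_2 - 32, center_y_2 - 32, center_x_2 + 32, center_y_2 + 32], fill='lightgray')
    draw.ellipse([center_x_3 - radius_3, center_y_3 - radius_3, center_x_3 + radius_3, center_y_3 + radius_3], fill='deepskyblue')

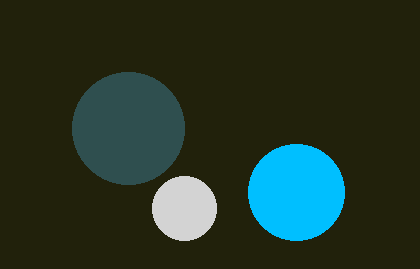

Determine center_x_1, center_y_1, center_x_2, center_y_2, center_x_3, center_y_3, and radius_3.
center_x_1 = 128, center_y_1 = 128, center_x_2 = 184, center_y_2 = 208, center_x_3 = 296, center_y_3 = 192, radius_3 = 48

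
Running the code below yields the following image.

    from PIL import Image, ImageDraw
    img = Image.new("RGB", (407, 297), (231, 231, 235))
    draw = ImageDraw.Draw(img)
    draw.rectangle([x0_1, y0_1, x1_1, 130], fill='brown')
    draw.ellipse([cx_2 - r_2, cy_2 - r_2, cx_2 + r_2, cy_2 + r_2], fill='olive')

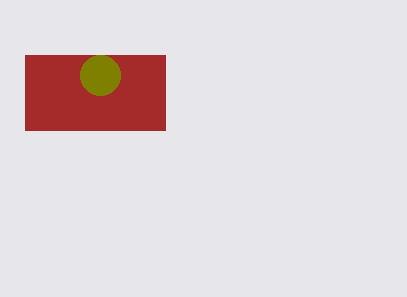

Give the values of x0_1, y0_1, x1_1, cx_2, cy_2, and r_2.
x0_1 = 25; y0_1 = 55; x1_1 = 165; cx_2 = 100; cy_2 = 75; r_2 = 20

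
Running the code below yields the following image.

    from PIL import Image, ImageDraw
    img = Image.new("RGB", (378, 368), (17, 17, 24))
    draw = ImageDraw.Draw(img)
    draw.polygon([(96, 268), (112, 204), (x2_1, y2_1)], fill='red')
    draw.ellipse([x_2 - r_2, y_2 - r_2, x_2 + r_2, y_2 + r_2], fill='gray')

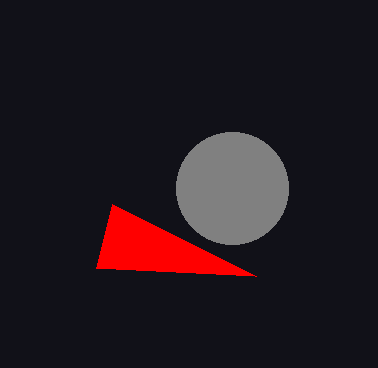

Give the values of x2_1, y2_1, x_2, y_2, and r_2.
x2_1 = 256; y2_1 = 276; x_2 = 232; y_2 = 188; r_2 = 56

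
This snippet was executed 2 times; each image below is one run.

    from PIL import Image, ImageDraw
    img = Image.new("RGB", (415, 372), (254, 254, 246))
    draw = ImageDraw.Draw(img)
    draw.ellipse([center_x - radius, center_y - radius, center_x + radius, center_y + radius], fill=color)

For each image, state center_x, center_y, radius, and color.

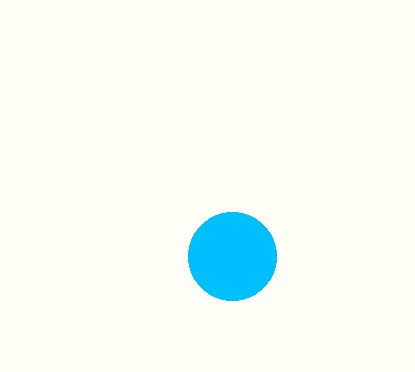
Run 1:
center_x = 232; center_y = 256; radius = 44; color = 'deepskyblue'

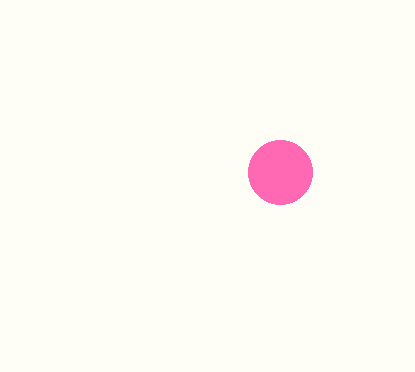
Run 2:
center_x = 280
center_y = 172
radius = 32
color = 'hotpink'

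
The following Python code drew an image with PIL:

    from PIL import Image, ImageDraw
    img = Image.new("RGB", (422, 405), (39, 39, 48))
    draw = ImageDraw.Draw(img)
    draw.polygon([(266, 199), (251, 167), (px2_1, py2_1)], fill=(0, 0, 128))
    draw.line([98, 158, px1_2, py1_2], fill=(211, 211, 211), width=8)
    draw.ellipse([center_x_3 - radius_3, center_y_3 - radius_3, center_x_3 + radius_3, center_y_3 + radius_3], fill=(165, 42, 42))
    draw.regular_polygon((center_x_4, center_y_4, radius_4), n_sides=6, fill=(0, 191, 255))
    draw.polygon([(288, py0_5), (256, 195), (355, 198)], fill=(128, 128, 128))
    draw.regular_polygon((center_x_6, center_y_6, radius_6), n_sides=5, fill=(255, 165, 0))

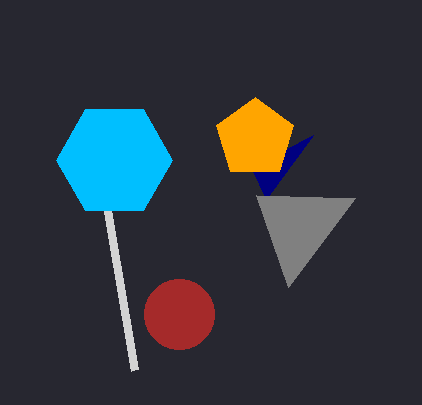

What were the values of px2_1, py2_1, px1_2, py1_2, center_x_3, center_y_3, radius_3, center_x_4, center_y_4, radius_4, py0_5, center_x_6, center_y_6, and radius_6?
px2_1 = 313, py2_1 = 135, px1_2 = 134, py1_2 = 370, center_x_3 = 179, center_y_3 = 314, radius_3 = 35, center_x_4 = 114, center_y_4 = 160, radius_4 = 58, py0_5 = 287, center_x_6 = 255, center_y_6 = 138, radius_6 = 41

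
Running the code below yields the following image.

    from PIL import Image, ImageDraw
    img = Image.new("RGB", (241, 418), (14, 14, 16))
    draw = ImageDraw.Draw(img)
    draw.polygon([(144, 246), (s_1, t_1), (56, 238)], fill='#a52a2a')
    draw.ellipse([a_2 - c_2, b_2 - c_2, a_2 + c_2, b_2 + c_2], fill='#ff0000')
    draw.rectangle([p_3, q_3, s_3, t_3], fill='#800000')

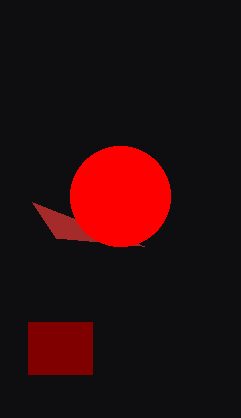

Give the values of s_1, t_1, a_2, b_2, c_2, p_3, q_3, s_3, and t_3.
s_1 = 32; t_1 = 202; a_2 = 120; b_2 = 196; c_2 = 50; p_3 = 28; q_3 = 322; s_3 = 92; t_3 = 374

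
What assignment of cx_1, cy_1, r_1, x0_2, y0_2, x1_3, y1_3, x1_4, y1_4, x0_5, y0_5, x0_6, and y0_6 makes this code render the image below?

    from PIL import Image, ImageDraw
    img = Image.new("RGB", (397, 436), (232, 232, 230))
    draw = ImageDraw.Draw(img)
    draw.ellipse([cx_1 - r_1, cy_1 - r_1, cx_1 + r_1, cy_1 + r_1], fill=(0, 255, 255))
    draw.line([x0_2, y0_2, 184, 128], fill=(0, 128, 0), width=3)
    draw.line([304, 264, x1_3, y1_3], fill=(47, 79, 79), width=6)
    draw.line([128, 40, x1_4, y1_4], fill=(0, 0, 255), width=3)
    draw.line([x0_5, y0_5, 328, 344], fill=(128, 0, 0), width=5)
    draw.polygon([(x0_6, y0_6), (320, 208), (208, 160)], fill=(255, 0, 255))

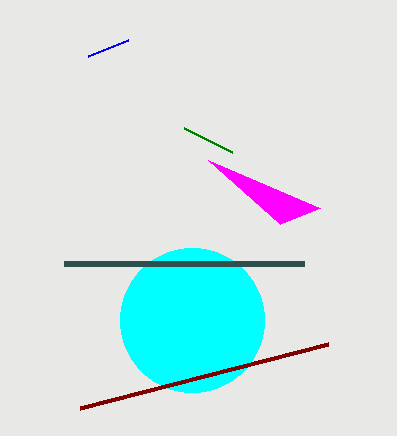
cx_1 = 192
cy_1 = 320
r_1 = 72
x0_2 = 232
y0_2 = 152
x1_3 = 64
y1_3 = 264
x1_4 = 88
y1_4 = 56
x0_5 = 80
y0_5 = 408
x0_6 = 280
y0_6 = 224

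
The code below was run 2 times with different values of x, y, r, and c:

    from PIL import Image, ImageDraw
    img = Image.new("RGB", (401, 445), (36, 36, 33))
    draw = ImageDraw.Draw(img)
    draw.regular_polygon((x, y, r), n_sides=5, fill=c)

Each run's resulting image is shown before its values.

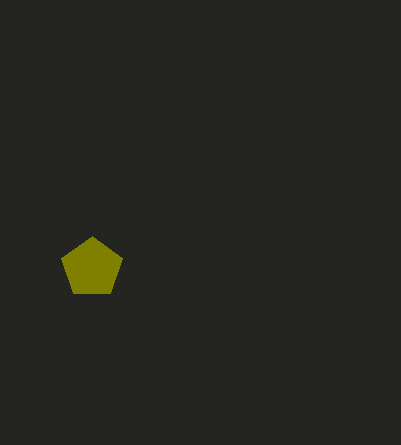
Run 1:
x = 92
y = 268
r = 32
c = 'olive'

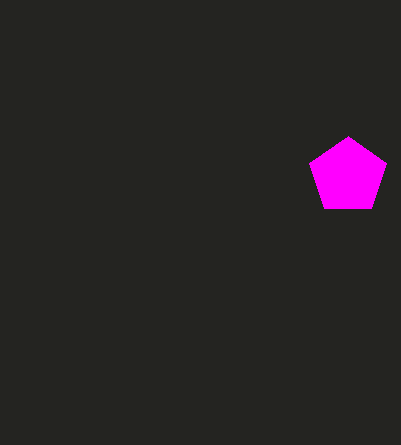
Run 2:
x = 348
y = 176
r = 40
c = 'magenta'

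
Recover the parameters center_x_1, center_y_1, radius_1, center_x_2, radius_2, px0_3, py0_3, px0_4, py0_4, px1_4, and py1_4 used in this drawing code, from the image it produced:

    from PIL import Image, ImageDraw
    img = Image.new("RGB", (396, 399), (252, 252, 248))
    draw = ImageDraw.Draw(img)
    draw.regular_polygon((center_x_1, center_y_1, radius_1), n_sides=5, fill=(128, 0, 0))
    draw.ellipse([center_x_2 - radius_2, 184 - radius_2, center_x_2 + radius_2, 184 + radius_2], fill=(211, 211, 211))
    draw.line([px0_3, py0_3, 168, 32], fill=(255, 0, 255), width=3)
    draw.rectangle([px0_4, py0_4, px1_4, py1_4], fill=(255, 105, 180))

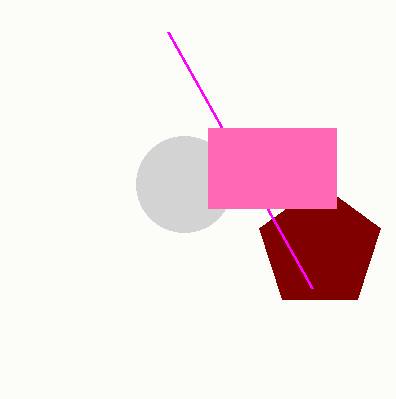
center_x_1 = 320
center_y_1 = 248
radius_1 = 64
center_x_2 = 184
radius_2 = 48
px0_3 = 312
py0_3 = 288
px0_4 = 208
py0_4 = 128
px1_4 = 336
py1_4 = 208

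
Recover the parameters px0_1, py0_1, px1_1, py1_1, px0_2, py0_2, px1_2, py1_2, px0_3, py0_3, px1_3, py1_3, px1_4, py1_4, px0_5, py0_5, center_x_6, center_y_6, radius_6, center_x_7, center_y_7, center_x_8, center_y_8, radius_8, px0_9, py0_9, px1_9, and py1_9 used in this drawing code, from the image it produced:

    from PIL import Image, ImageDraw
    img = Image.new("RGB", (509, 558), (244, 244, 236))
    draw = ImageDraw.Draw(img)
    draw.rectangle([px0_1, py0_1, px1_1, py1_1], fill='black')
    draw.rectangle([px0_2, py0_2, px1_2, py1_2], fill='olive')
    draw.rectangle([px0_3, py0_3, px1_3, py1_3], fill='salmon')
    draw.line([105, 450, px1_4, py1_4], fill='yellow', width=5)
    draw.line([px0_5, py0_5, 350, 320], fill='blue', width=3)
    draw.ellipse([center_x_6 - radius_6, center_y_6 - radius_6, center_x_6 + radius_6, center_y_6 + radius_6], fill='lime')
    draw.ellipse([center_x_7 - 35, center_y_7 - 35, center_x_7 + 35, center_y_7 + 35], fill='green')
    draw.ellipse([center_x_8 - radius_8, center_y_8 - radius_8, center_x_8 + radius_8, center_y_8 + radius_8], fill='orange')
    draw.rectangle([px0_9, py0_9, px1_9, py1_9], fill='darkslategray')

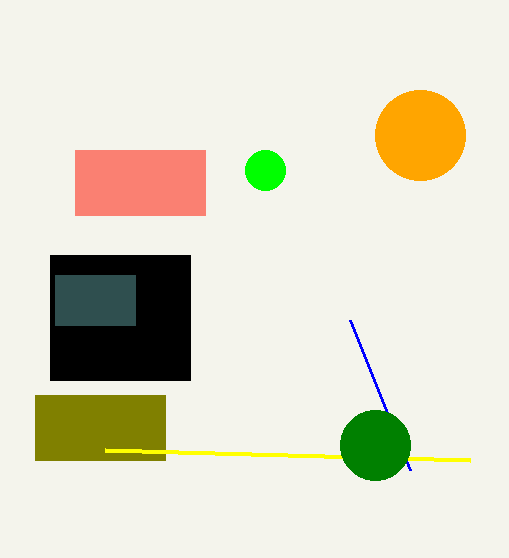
px0_1 = 50; py0_1 = 255; px1_1 = 190; py1_1 = 380; px0_2 = 35; py0_2 = 395; px1_2 = 165; py1_2 = 460; px0_3 = 75; py0_3 = 150; px1_3 = 205; py1_3 = 215; px1_4 = 470; py1_4 = 460; px0_5 = 410; py0_5 = 470; center_x_6 = 265; center_y_6 = 170; radius_6 = 20; center_x_7 = 375; center_y_7 = 445; center_x_8 = 420; center_y_8 = 135; radius_8 = 45; px0_9 = 55; py0_9 = 275; px1_9 = 135; py1_9 = 325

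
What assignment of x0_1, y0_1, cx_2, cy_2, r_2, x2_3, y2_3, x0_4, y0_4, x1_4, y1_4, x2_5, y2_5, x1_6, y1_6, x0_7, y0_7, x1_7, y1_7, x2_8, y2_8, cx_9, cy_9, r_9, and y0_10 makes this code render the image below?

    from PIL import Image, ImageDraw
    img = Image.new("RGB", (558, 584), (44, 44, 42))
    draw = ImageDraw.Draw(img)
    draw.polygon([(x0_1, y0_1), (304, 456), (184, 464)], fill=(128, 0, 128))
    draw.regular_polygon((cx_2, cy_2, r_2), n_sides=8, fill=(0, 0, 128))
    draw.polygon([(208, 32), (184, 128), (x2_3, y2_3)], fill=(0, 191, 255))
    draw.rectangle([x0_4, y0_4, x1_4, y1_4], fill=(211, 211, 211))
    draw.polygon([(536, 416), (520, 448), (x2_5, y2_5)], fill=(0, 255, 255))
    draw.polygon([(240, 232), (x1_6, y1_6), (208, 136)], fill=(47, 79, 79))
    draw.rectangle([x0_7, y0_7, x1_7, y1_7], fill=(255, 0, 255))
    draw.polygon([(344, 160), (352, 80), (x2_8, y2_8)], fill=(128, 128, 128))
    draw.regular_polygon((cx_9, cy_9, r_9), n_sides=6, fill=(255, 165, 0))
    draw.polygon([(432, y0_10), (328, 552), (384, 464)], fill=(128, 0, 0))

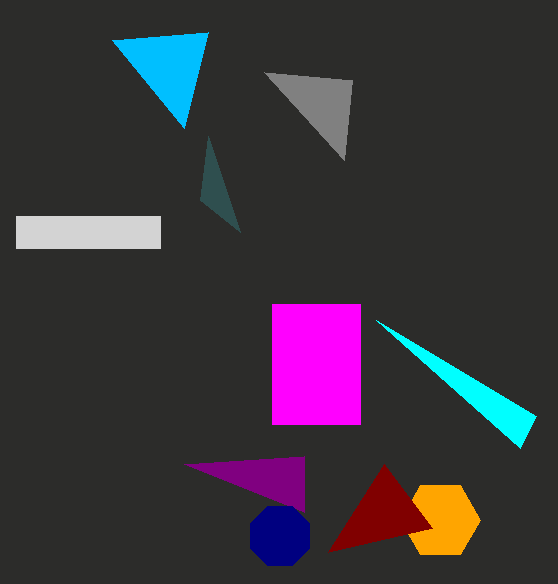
x0_1 = 304; y0_1 = 512; cx_2 = 280; cy_2 = 536; r_2 = 32; x2_3 = 112; y2_3 = 40; x0_4 = 16; y0_4 = 216; x1_4 = 160; y1_4 = 248; x2_5 = 376; y2_5 = 320; x1_6 = 200; y1_6 = 200; x0_7 = 272; y0_7 = 304; x1_7 = 360; y1_7 = 424; x2_8 = 264; y2_8 = 72; cx_9 = 440; cy_9 = 520; r_9 = 40; y0_10 = 528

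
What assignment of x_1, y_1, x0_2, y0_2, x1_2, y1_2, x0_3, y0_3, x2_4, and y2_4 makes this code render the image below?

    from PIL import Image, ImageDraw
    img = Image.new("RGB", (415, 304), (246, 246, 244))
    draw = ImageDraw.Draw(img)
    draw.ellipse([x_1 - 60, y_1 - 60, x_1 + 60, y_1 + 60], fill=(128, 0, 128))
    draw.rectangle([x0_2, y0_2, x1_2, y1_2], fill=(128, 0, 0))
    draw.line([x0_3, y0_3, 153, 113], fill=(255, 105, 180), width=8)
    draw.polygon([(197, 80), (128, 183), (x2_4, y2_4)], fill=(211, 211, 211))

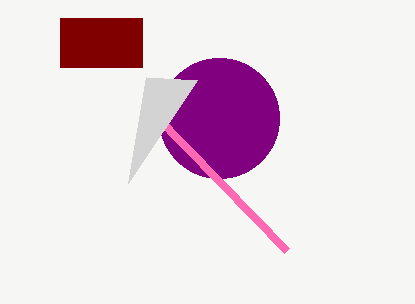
x_1 = 219; y_1 = 118; x0_2 = 60; y0_2 = 18; x1_2 = 142; y1_2 = 67; x0_3 = 287; y0_3 = 251; x2_4 = 146; y2_4 = 77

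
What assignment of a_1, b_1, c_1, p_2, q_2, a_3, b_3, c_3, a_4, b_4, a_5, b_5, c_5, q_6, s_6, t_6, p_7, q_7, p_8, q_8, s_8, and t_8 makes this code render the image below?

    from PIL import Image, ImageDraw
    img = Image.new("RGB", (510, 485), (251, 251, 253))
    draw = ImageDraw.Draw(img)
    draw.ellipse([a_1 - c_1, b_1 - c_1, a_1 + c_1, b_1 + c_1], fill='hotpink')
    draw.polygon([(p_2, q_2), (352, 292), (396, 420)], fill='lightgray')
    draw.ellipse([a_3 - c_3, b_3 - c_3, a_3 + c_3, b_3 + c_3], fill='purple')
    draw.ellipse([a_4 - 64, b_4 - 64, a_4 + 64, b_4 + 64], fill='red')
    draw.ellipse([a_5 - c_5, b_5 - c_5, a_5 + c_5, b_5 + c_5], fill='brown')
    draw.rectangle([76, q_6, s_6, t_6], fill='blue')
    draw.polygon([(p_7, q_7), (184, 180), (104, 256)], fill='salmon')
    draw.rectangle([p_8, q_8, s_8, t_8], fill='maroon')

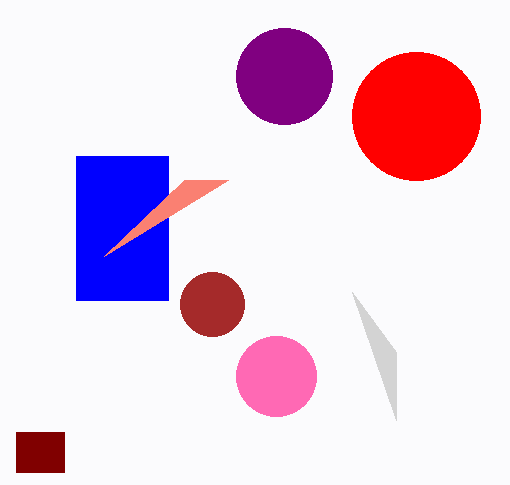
a_1 = 276, b_1 = 376, c_1 = 40, p_2 = 396, q_2 = 352, a_3 = 284, b_3 = 76, c_3 = 48, a_4 = 416, b_4 = 116, a_5 = 212, b_5 = 304, c_5 = 32, q_6 = 156, s_6 = 168, t_6 = 300, p_7 = 228, q_7 = 180, p_8 = 16, q_8 = 432, s_8 = 64, t_8 = 472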